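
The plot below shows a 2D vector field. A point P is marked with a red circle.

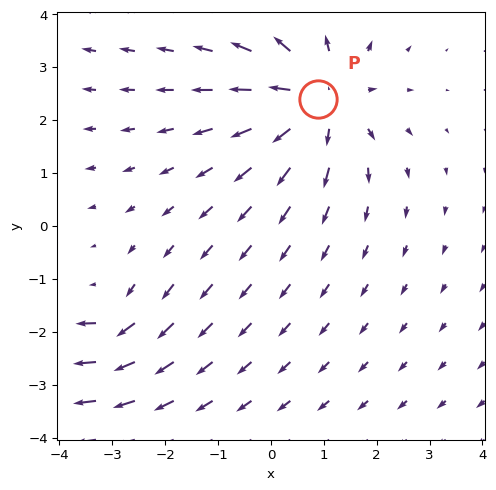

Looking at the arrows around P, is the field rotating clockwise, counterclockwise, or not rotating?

not rotating

Near P at (0.9, 2.4) the arrows show no circulation. The curl there is ≈0.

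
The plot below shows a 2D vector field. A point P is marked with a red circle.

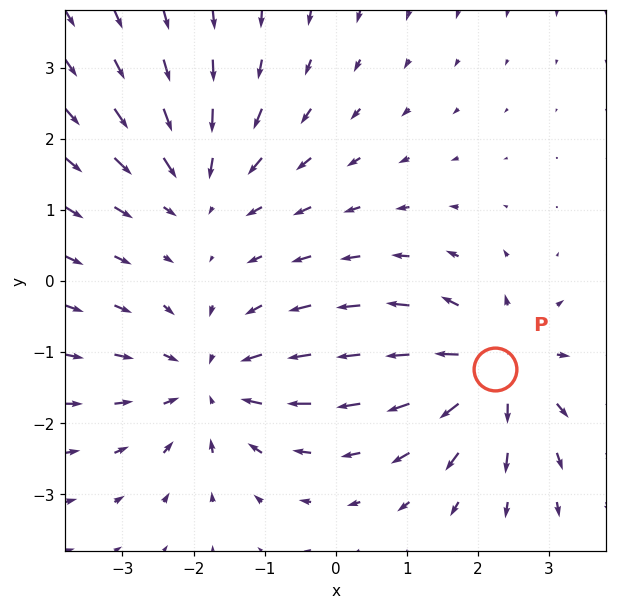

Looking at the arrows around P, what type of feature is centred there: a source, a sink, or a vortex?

At P (2.2, -1.2) the arrows spread outward. Divergence about +5, curl ≈0 — positive divergence with near-zero curl is a source.

source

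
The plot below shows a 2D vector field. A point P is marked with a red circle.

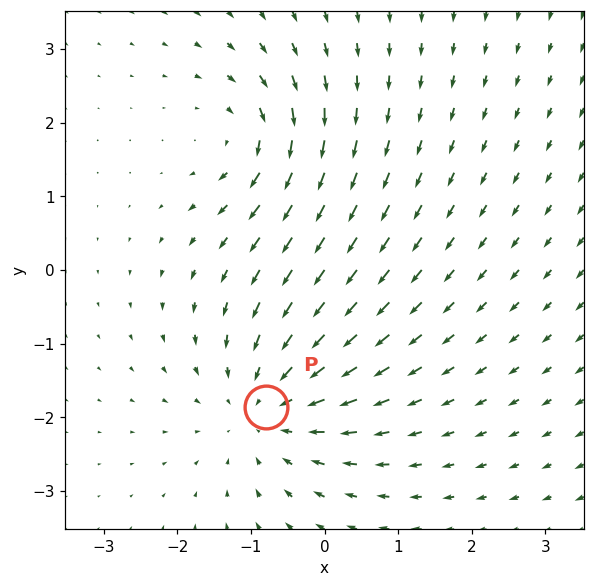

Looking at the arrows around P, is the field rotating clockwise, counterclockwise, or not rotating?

not rotating

Near P at (-0.8, -1.9) the arrows show no circulation. The curl there is ≈0.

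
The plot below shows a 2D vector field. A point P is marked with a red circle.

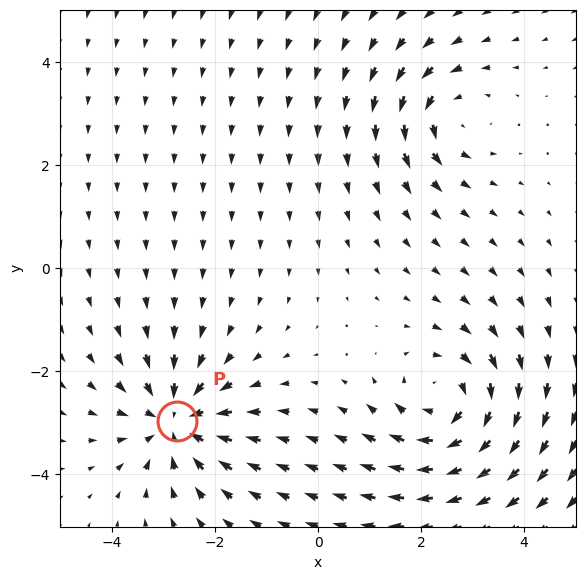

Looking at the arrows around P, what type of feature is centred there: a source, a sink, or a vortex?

sink

At P (-2.7, -3.0) the arrows converge inward. Divergence about -4, curl ≈0 — negative divergence with near-zero curl is a sink.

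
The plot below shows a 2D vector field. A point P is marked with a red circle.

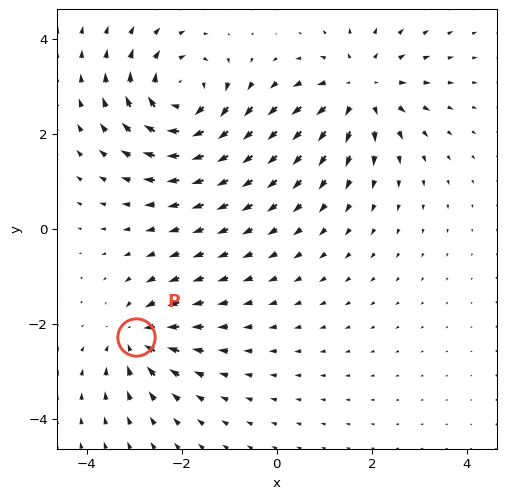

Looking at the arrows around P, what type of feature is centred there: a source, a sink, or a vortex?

sink

At P (-3.0, -2.3) the arrows converge inward. Divergence about -4, curl ≈0 — negative divergence with near-zero curl is a sink.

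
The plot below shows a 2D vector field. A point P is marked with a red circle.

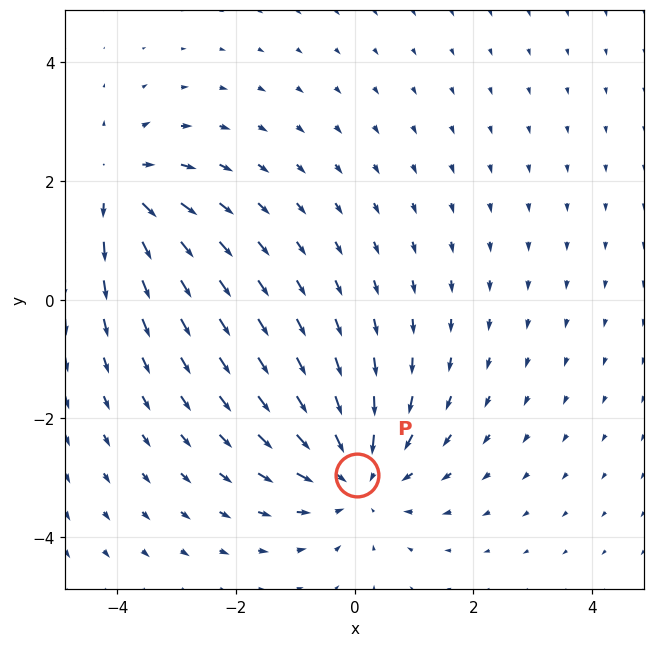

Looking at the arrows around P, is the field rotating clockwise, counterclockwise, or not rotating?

Near P at (0.0, -3.0) the arrows show no circulation. The curl there is ≈0.

not rotating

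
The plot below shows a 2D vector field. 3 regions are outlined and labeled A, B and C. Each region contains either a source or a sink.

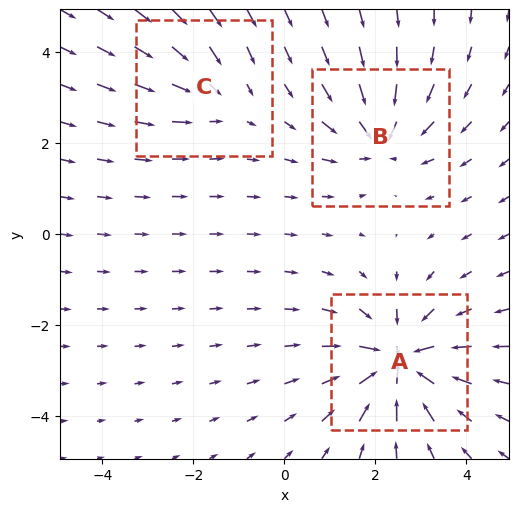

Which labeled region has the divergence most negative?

A

Divergence at each region's feature centre — A: about -6, B: about -4, C: about -2. Region A is most negative.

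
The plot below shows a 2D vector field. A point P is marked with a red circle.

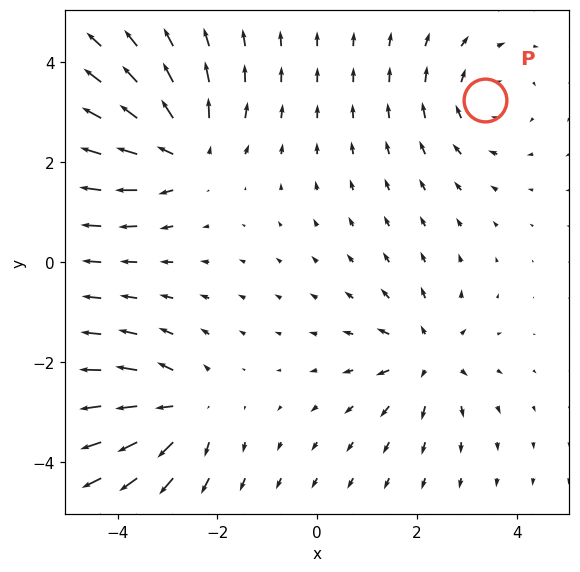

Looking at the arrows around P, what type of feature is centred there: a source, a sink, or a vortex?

vortex

At P (3.4, 3.3) the arrows circulate clockwise. Divergence ≈0, curl about -3 — near-zero divergence with nonzero curl is a vortex.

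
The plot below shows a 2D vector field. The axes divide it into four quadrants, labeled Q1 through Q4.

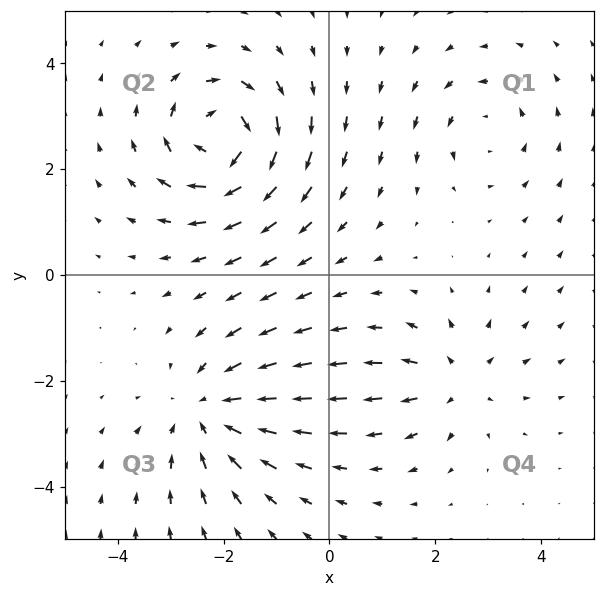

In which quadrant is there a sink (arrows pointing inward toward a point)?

The sink sits at approximately (-2.3, -2.6), which lies in quadrant Q3. The divergence there is about -3, negative as expected for a sink.

Q3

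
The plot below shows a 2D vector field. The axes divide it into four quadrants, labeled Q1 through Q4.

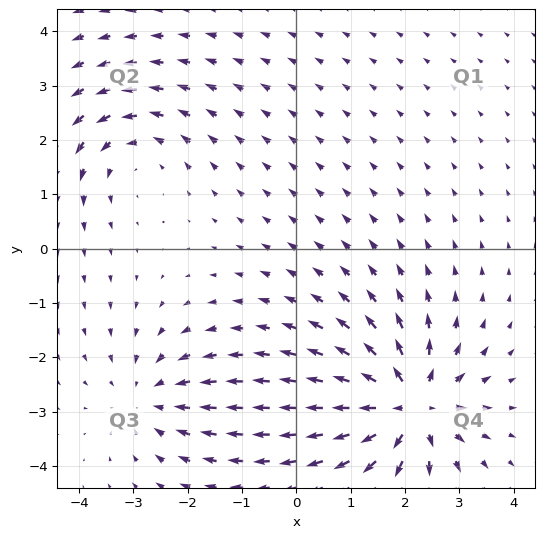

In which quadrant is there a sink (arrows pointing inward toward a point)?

The sink sits at approximately (-2.7, -2.7), which lies in quadrant Q3. The divergence there is about -2, negative as expected for a sink.

Q3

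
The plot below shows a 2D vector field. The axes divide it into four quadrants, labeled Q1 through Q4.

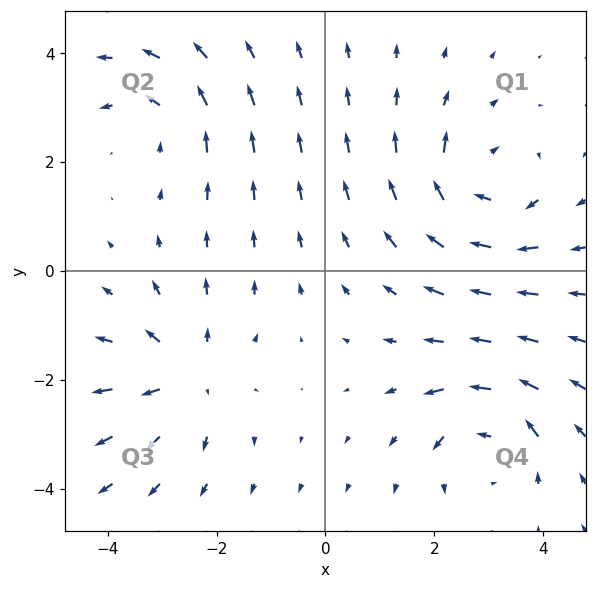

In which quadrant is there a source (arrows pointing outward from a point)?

The source sits at approximately (-2.6, -1.9), which lies in quadrant Q3. The divergence there is about +3, positive as expected for a source.

Q3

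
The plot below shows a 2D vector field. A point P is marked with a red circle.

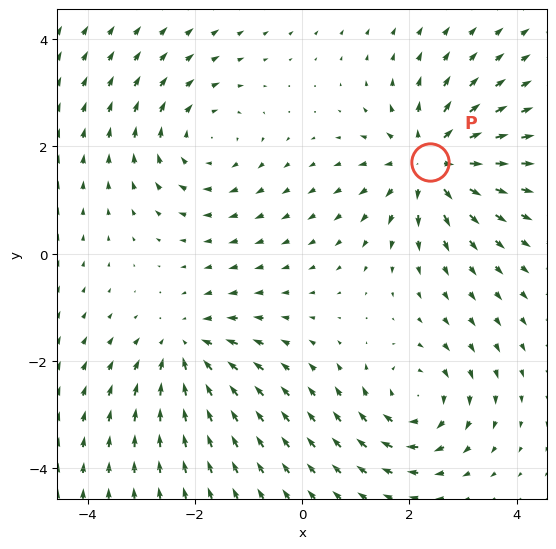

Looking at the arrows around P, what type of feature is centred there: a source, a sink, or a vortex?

source

At P (2.4, 1.7) the arrows spread outward. Divergence about +4, curl ≈0 — positive divergence with near-zero curl is a source.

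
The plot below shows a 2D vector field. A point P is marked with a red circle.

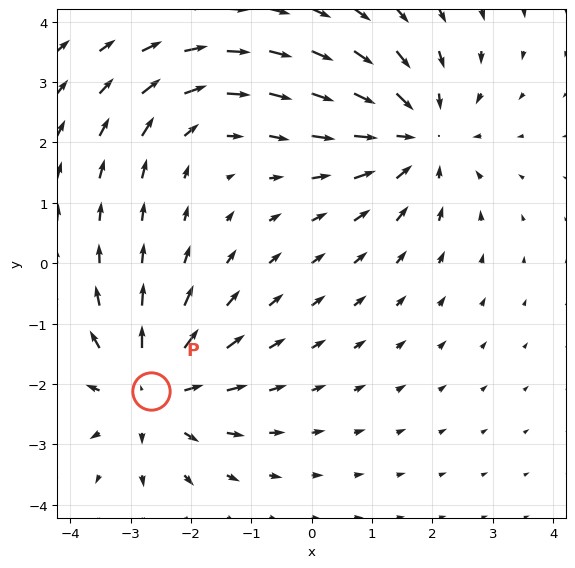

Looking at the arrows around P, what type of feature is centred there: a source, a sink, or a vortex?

source

At P (-2.7, -2.1) the arrows spread outward. Divergence about +5, curl ≈0 — positive divergence with near-zero curl is a source.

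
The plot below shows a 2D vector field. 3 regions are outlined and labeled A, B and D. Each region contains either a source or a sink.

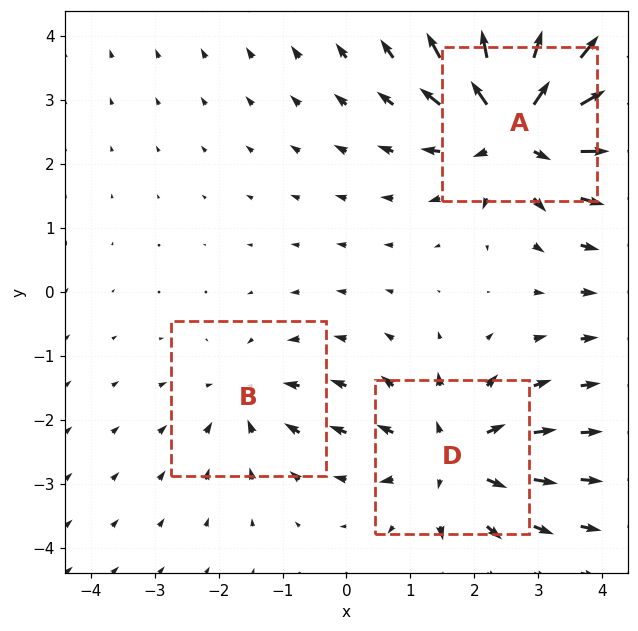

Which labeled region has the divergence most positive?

Divergence at each region's feature centre — A: about +5, B: about -2, D: about +3. Region A is most positive.

A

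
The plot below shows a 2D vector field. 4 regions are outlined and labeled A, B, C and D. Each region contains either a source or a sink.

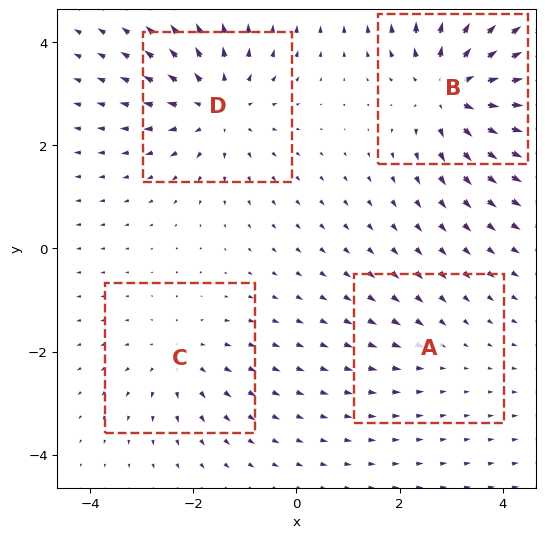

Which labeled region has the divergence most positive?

Divergence at each region's feature centre — A: about -2, B: about +6, C: about +3, D: about +5. Region B is most positive.

B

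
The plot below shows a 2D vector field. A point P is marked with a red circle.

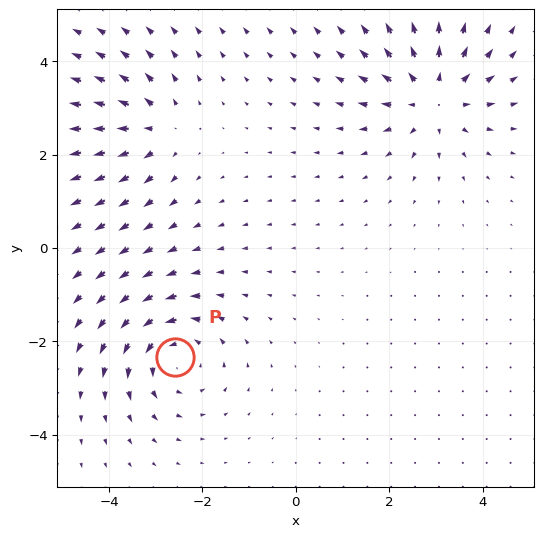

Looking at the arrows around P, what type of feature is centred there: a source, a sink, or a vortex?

vortex

At P (-2.6, -2.3) the arrows circulate counterclockwise. Divergence ≈0, curl about +5 — near-zero divergence with nonzero curl is a vortex.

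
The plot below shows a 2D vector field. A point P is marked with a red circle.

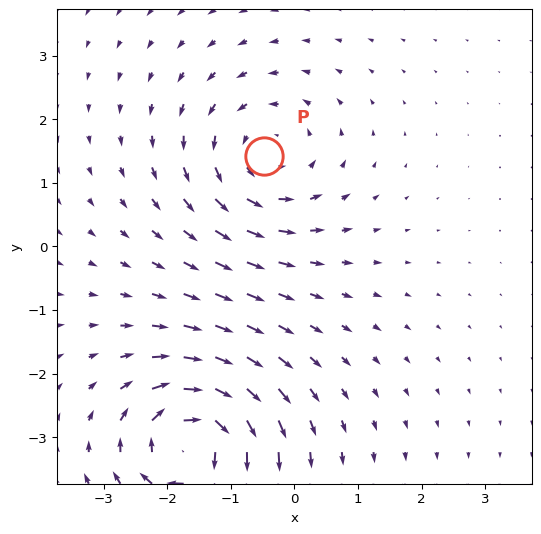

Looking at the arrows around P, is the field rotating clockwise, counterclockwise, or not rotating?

counterclockwise

Near P at (-0.5, 1.4) the arrows circulate counterclockwise. The curl (z-component) there is about +3; positive curl means counterclockwise rotation.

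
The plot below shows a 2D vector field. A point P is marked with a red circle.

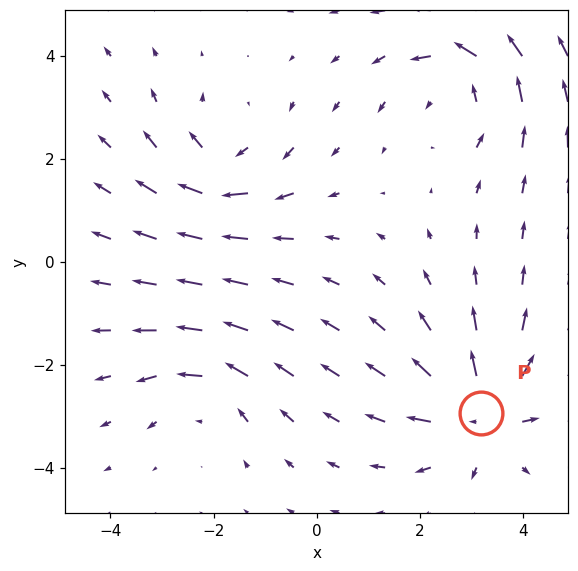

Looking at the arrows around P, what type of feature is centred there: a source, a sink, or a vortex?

source

At P (3.2, -2.9) the arrows spread outward. Divergence about +6, curl ≈0 — positive divergence with near-zero curl is a source.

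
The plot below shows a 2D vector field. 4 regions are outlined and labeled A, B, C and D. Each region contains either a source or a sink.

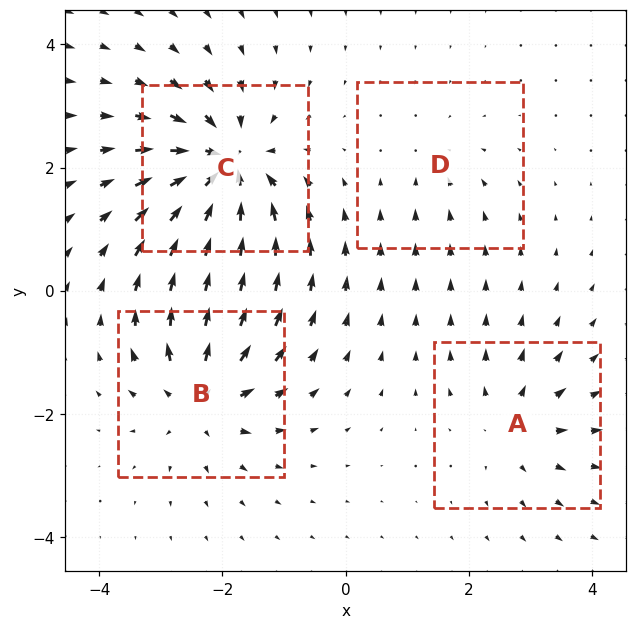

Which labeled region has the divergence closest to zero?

D

Divergence at each region's feature centre — A: about +4, B: about +6, C: about -8, D: about -2. Region D is closest to zero.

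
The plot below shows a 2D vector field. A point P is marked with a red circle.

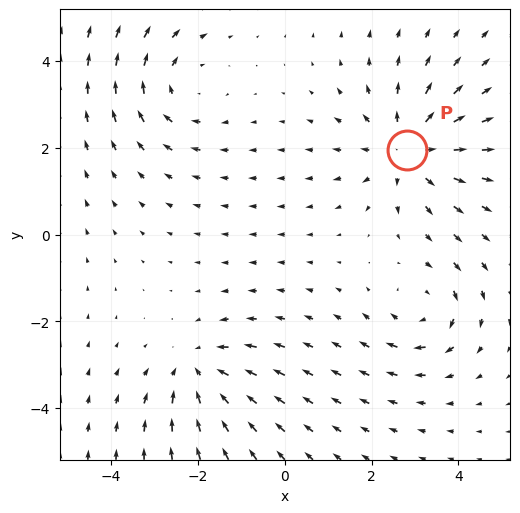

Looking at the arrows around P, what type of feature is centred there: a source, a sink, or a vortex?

source

At P (2.8, 1.9) the arrows spread outward. Divergence about +4, curl ≈0 — positive divergence with near-zero curl is a source.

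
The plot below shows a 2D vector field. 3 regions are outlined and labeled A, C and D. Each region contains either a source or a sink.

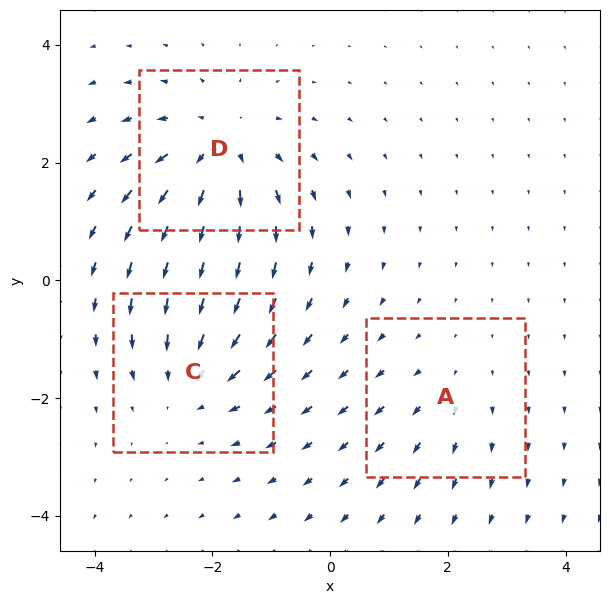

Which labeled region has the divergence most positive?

D

Divergence at each region's feature centre — A: about +2, C: about -3, D: about +4. Region D is most positive.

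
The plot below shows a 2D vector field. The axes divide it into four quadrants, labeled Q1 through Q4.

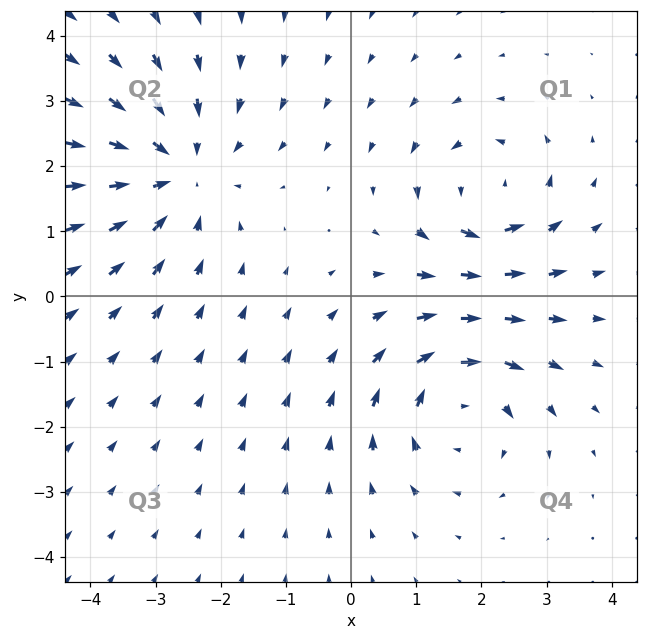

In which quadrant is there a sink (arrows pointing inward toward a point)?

The sink sits at approximately (-2.7, 1.9), which lies in quadrant Q2. The divergence there is about -4, negative as expected for a sink.

Q2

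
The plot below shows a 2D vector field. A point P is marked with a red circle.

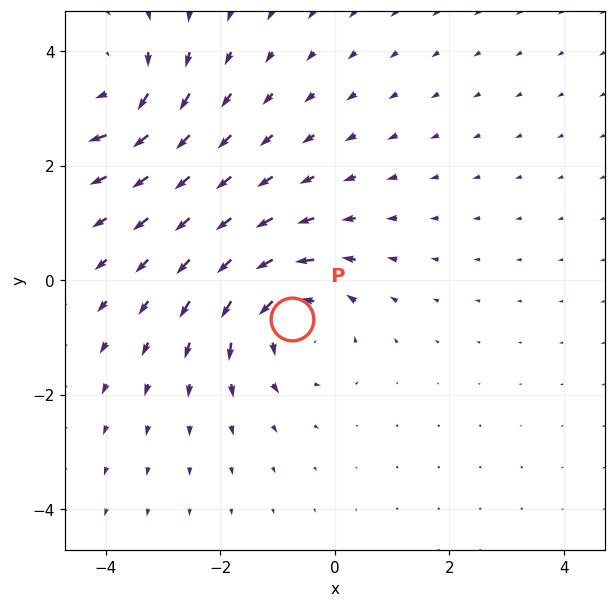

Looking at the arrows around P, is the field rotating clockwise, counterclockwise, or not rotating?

Near P at (-0.7, -0.7) the arrows circulate counterclockwise. The curl (z-component) there is about +3; positive curl means counterclockwise rotation.

counterclockwise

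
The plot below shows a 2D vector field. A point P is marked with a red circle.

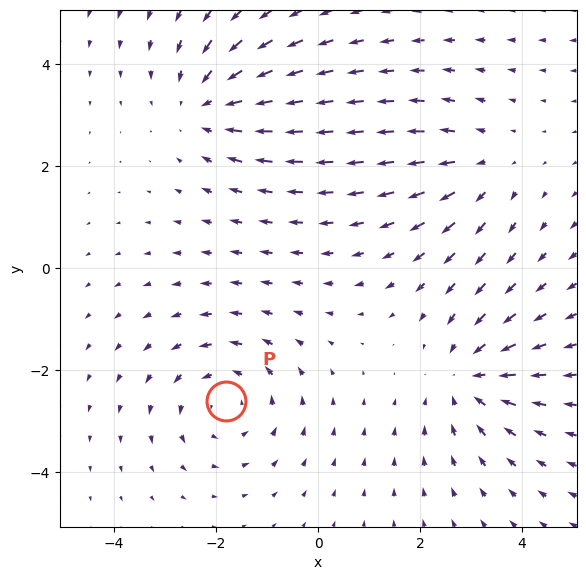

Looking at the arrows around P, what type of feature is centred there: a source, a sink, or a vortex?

vortex

At P (-1.8, -2.6) the arrows circulate counterclockwise. Divergence ≈0, curl about +4 — near-zero divergence with nonzero curl is a vortex.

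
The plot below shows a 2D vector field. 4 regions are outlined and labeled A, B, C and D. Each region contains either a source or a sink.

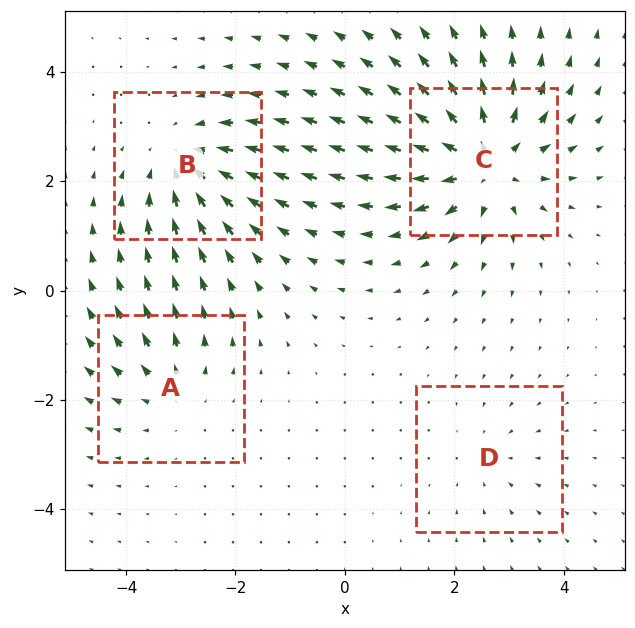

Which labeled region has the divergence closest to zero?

Divergence at each region's feature centre — A: about +3, B: about -4, C: about +6, D: about -2. Region D is closest to zero.

D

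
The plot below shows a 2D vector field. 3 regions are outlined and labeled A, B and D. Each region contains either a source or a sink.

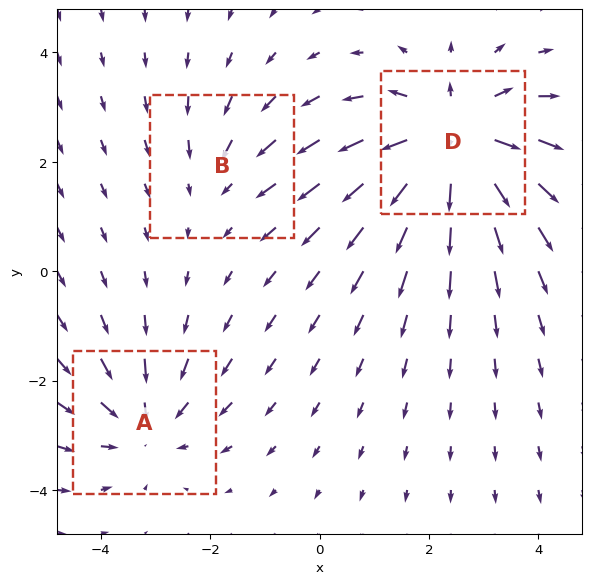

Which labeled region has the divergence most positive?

D

Divergence at each region's feature centre — A: about -3, B: about -2, D: about +5. Region D is most positive.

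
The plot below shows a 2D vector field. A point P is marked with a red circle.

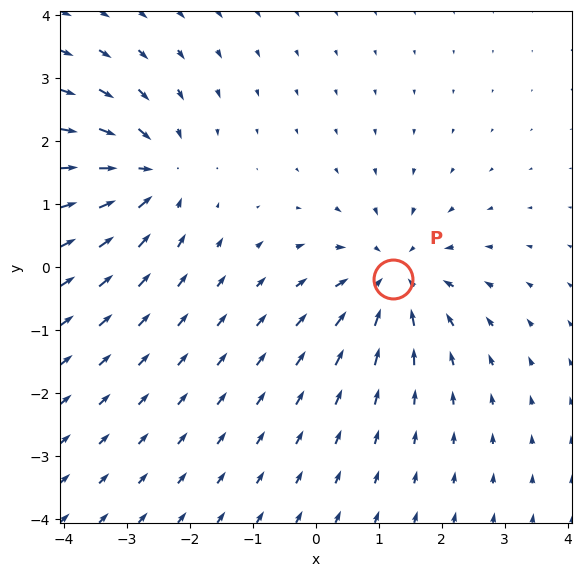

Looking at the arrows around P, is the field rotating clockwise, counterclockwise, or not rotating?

Near P at (1.2, -0.2) the arrows show no circulation. The curl there is ≈0.

not rotating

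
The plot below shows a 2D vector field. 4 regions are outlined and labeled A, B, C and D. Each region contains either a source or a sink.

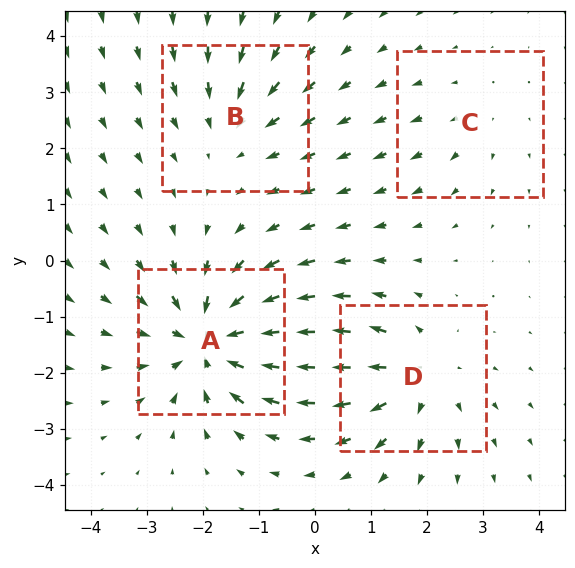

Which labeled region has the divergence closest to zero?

Divergence at each region's feature centre — A: about -7, B: about -3, C: about +2, D: about +5. Region C is closest to zero.

C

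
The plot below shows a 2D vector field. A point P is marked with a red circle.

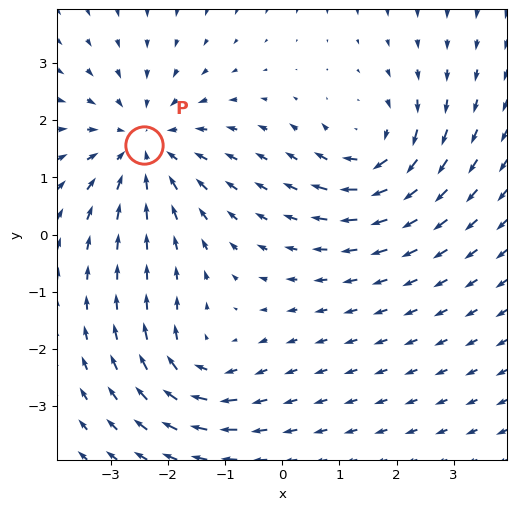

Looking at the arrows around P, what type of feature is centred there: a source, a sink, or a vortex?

At P (-2.4, 1.6) the arrows converge inward. Divergence about -4, curl ≈0 — negative divergence with near-zero curl is a sink.

sink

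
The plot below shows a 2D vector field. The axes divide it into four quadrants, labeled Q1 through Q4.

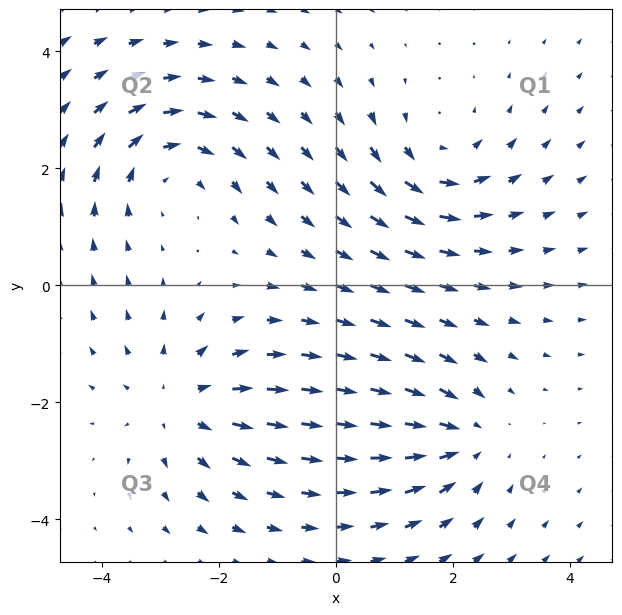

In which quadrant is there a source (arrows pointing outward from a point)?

The source sits at approximately (-2.7, -2.0), which lies in quadrant Q3. The divergence there is about +4, positive as expected for a source.

Q3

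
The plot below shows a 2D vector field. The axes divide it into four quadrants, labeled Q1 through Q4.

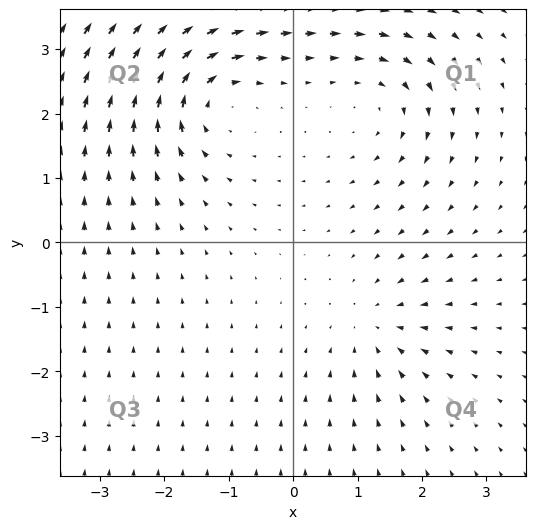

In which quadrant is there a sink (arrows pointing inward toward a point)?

Q4

The sink sits at approximately (1.3, -1.3), which lies in quadrant Q4. The divergence there is about -3, negative as expected for a sink.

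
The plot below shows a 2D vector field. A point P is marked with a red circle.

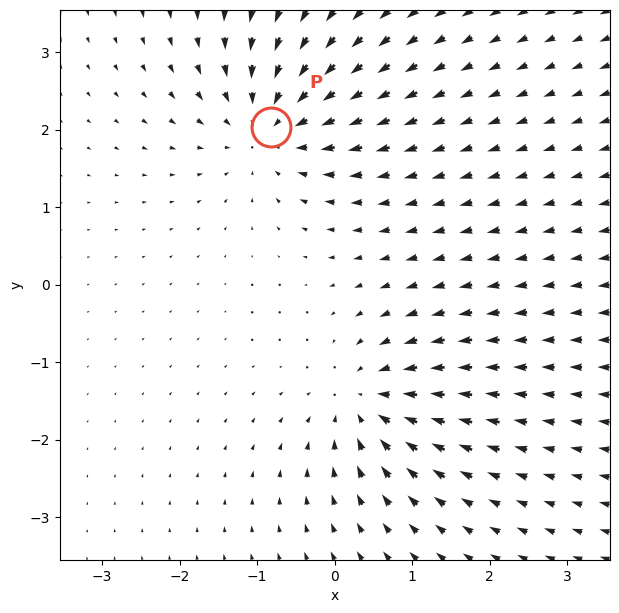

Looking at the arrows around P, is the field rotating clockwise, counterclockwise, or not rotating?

not rotating

Near P at (-0.8, 2.0) the arrows show no circulation. The curl there is ≈0.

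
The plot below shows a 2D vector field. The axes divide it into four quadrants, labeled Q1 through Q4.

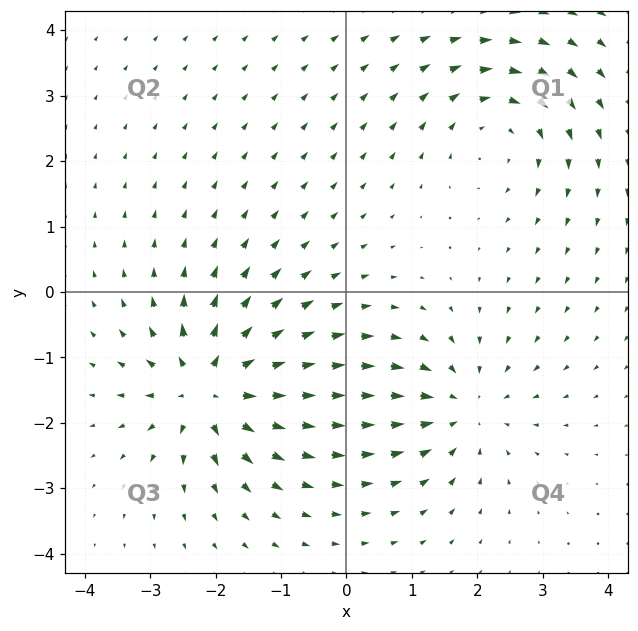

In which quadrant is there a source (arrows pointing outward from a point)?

Q3

The source sits at approximately (-2.1, -1.5), which lies in quadrant Q3. The divergence there is about +6, positive as expected for a source.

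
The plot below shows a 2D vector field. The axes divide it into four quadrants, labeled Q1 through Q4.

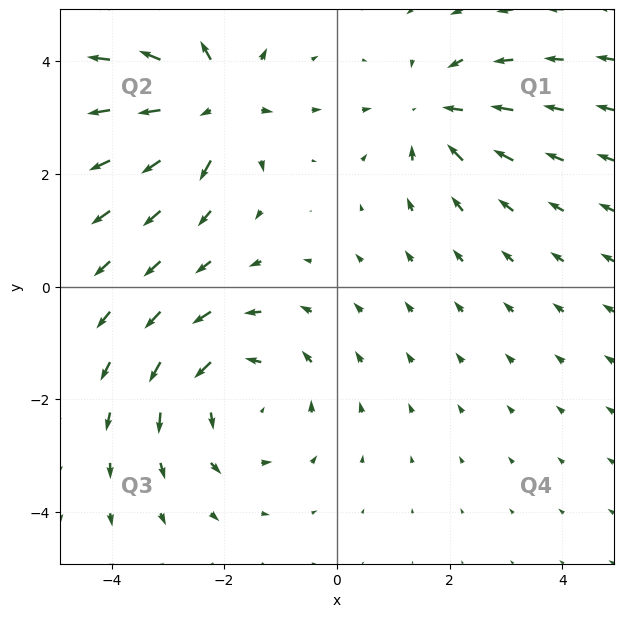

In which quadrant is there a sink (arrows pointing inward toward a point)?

Q1

The sink sits at approximately (1.7, 3.1), which lies in quadrant Q1. The divergence there is about -4, negative as expected for a sink.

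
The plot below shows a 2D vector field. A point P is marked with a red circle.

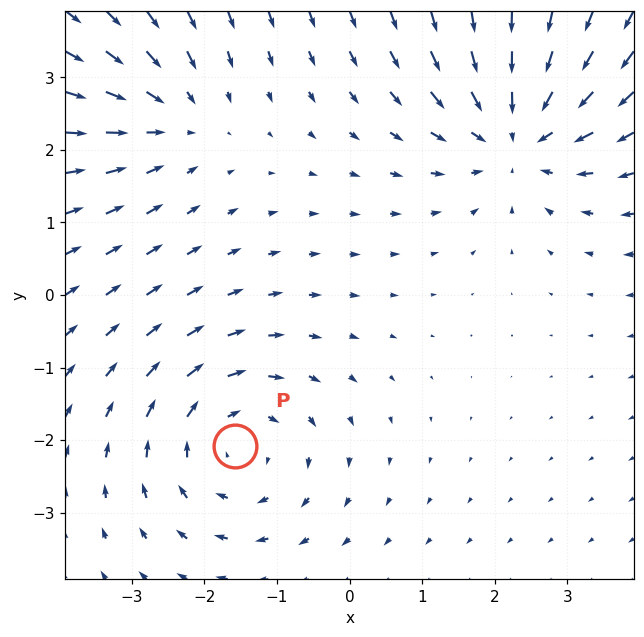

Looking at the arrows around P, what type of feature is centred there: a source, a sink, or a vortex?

At P (-1.6, -2.1) the arrows circulate clockwise. Divergence ≈0, curl about -4 — near-zero divergence with nonzero curl is a vortex.

vortex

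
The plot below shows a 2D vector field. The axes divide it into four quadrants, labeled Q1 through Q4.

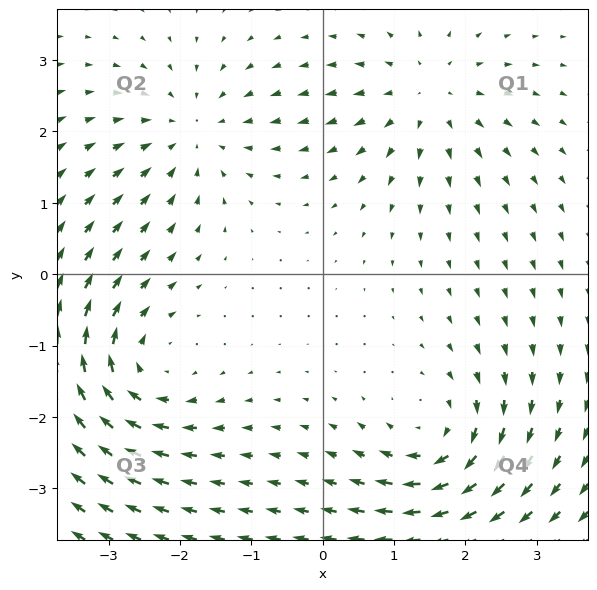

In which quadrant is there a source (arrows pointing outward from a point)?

The source sits at approximately (1.5, 2.5), which lies in quadrant Q1. The divergence there is about +4, positive as expected for a source.

Q1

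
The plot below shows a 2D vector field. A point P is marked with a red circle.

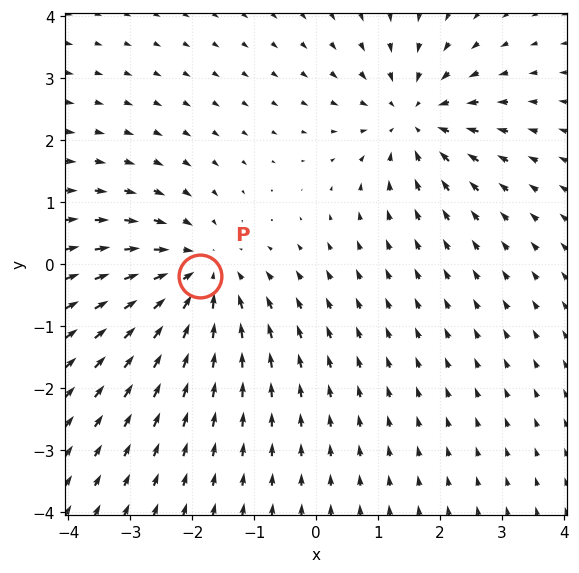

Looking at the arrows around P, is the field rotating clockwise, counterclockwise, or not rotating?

Near P at (-1.9, -0.2) the arrows show no circulation. The curl there is ≈0.

not rotating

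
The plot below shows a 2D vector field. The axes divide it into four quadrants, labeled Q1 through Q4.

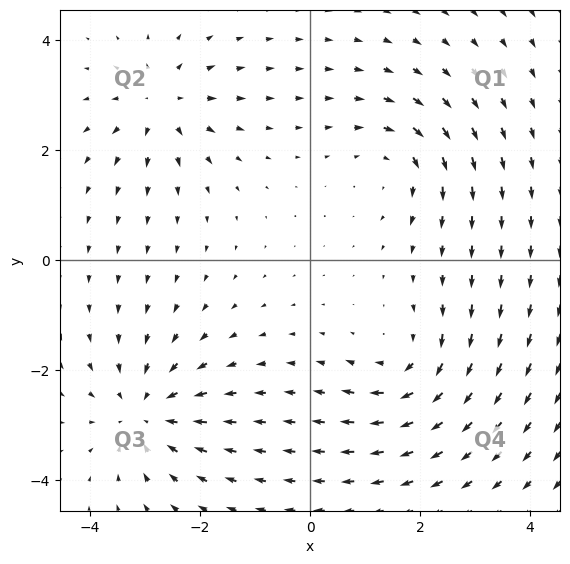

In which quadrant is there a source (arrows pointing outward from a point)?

The source sits at approximately (-2.7, 2.8), which lies in quadrant Q2. The divergence there is about +4, positive as expected for a source.

Q2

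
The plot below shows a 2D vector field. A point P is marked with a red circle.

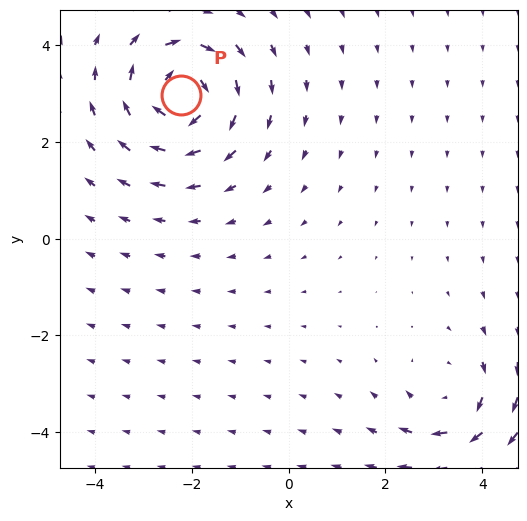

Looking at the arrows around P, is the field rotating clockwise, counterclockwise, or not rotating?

clockwise

Near P at (-2.2, 3.0) the arrows circulate clockwise. The curl (z-component) there is about -5; negative curl means clockwise rotation.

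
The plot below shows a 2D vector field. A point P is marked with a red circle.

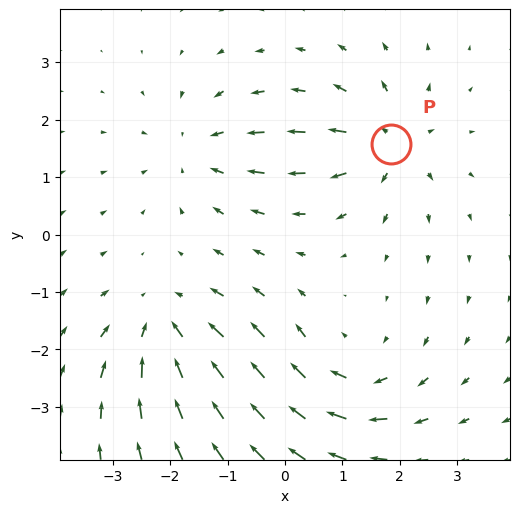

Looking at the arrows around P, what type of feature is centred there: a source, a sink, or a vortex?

At P (1.8, 1.6) the arrows spread outward. Divergence about +5, curl ≈0 — positive divergence with near-zero curl is a source.

source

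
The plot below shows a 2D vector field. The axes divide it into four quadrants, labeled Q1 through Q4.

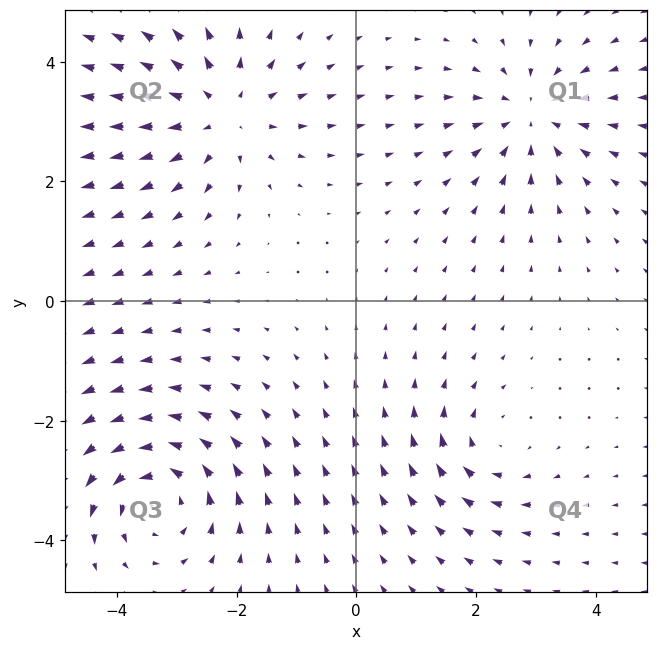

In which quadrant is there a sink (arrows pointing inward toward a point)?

Q1

The sink sits at approximately (2.9, 3.1), which lies in quadrant Q1. The divergence there is about -4, negative as expected for a sink.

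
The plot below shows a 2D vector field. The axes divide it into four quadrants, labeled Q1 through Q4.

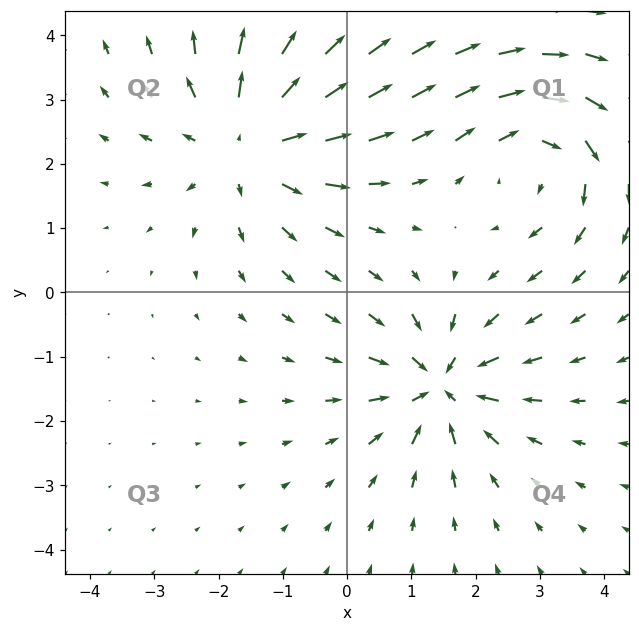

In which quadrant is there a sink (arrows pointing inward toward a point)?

Q4

The sink sits at approximately (1.5, -1.5), which lies in quadrant Q4. The divergence there is about -4, negative as expected for a sink.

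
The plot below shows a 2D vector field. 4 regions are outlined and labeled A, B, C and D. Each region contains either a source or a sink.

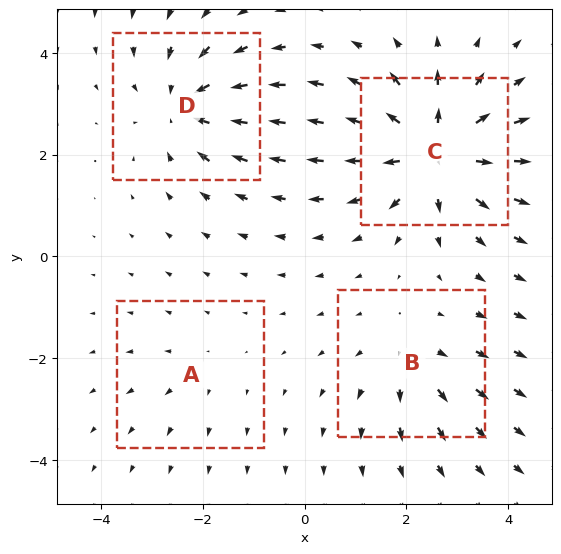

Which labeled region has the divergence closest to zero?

Divergence at each region's feature centre — A: about +2, B: about +3, C: about +6, D: about -5. Region A is closest to zero.

A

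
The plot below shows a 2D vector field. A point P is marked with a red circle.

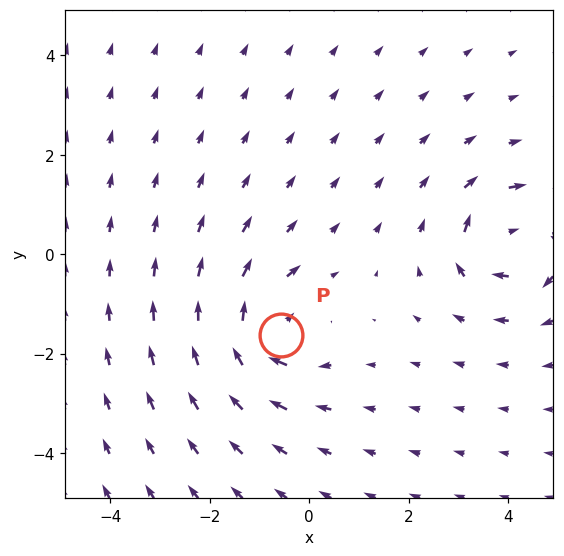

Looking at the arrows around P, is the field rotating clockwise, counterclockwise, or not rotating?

Near P at (-0.6, -1.6) the arrows circulate clockwise. The curl (z-component) there is about -5; negative curl means clockwise rotation.

clockwise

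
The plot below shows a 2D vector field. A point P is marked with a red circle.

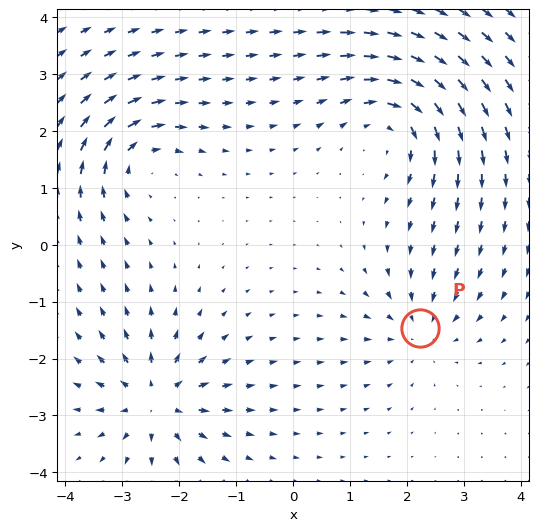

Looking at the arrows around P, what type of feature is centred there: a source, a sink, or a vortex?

sink

At P (2.2, -1.5) the arrows converge inward. Divergence about -3, curl ≈0 — negative divergence with near-zero curl is a sink.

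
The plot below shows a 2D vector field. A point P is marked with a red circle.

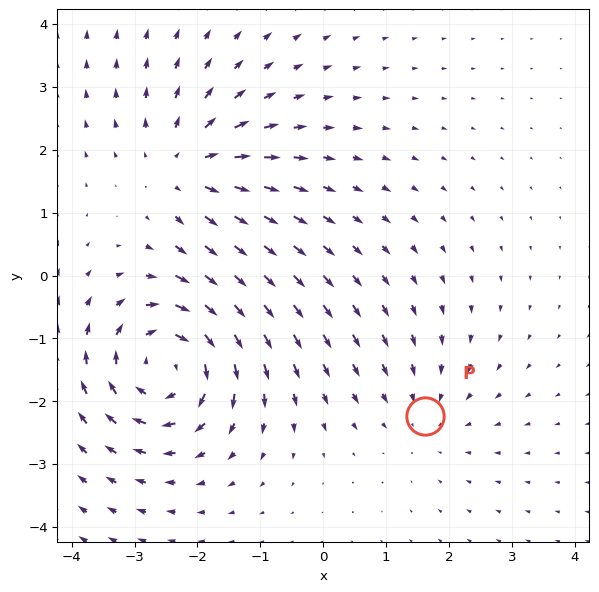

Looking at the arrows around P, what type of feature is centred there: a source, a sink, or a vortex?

At P (1.6, -2.2) the arrows converge inward. Divergence about -2, curl ≈0 — negative divergence with near-zero curl is a sink.

sink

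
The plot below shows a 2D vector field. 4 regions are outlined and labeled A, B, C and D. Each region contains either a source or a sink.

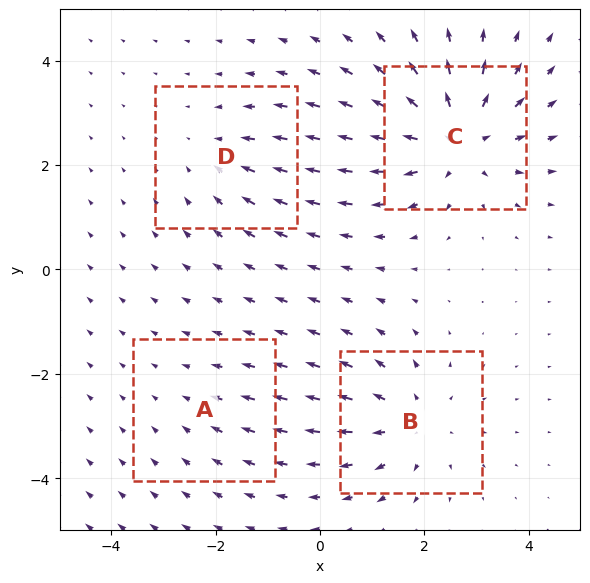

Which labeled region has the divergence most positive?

Divergence at each region's feature centre — A: about -2, B: about +4, C: about +6, D: about -3. Region C is most positive.

C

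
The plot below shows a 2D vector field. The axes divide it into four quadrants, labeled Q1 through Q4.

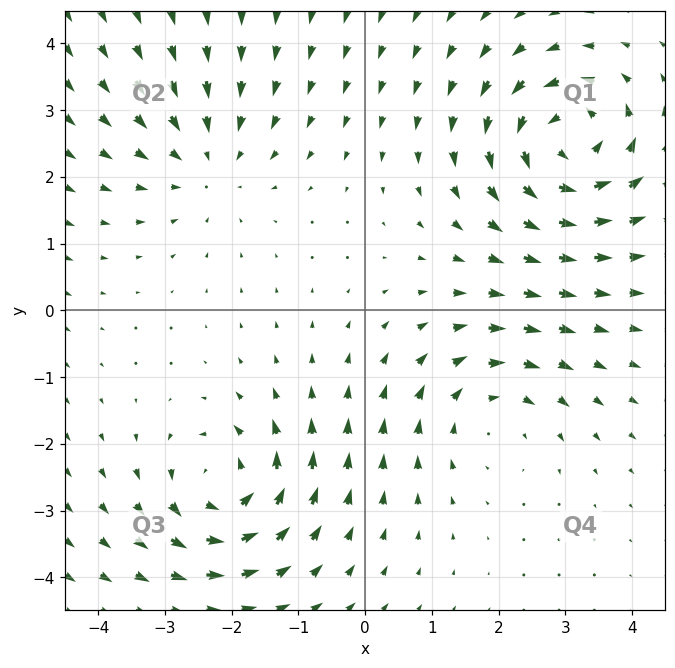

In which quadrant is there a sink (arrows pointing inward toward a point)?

The sink sits at approximately (-2.4, 2.2), which lies in quadrant Q2. The divergence there is about -3, negative as expected for a sink.

Q2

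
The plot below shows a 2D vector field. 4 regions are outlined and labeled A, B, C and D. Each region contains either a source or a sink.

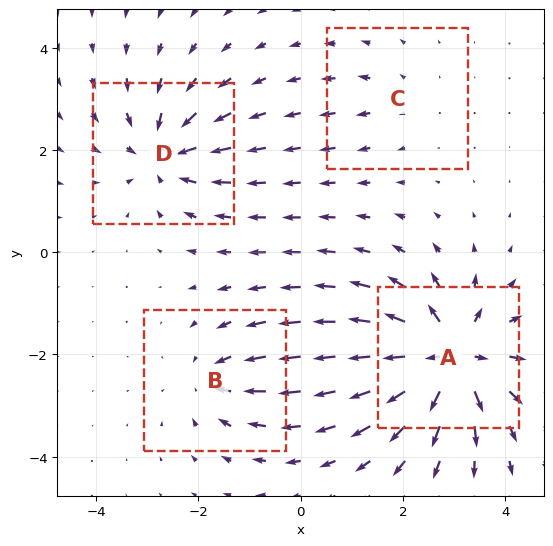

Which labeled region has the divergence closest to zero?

C

Divergence at each region's feature centre — A: about +8, B: about -4, C: about +2, D: about -5. Region C is closest to zero.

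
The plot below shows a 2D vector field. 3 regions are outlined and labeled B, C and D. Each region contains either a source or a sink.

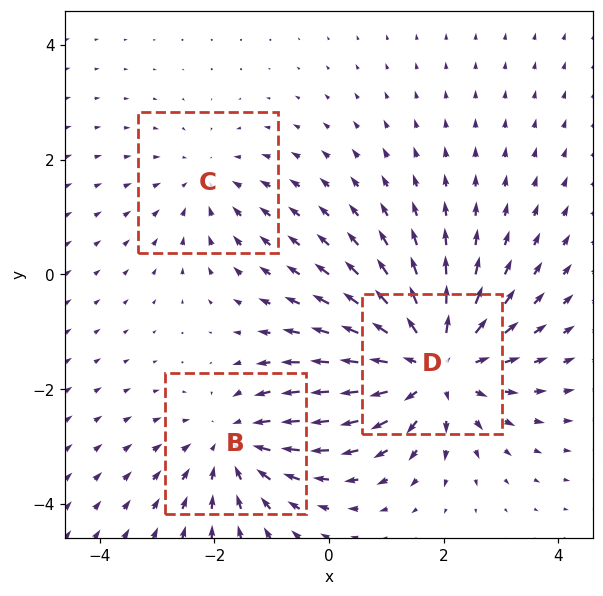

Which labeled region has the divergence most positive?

D

Divergence at each region's feature centre — B: about -3, C: about -2, D: about +4. Region D is most positive.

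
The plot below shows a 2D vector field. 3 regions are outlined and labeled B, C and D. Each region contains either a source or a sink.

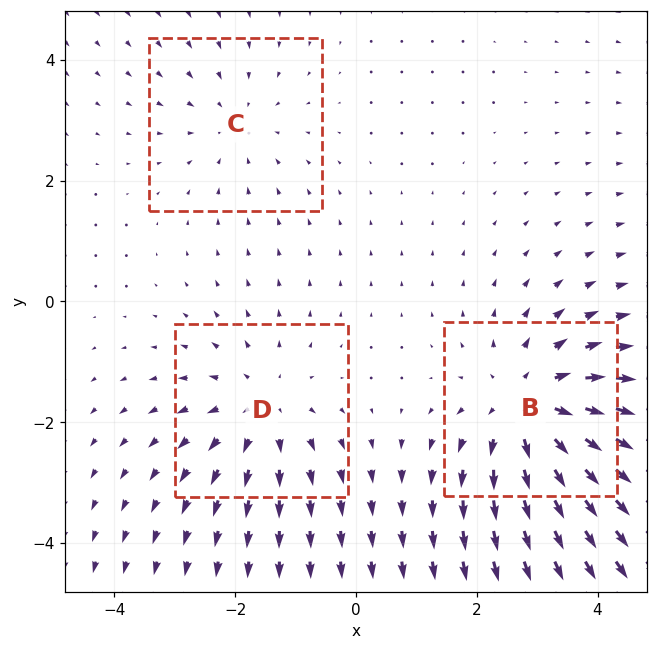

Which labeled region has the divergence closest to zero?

Divergence at each region's feature centre — B: about +4, C: about -2, D: about +3. Region C is closest to zero.

C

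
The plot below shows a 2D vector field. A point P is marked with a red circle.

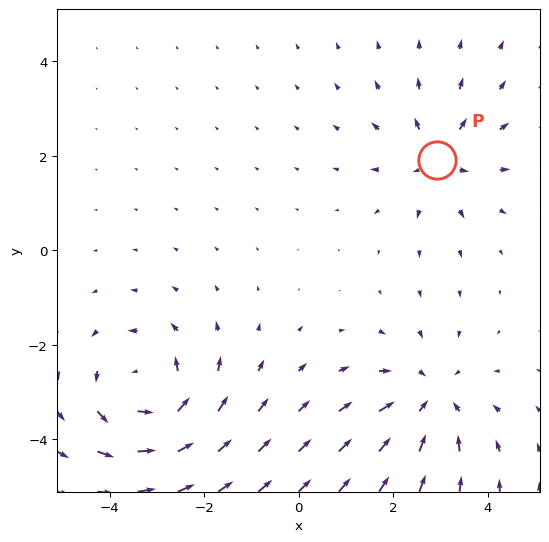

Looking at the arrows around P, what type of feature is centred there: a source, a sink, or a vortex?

At P (2.9, 1.9) the arrows spread outward. Divergence about +3, curl ≈0 — positive divergence with near-zero curl is a source.

source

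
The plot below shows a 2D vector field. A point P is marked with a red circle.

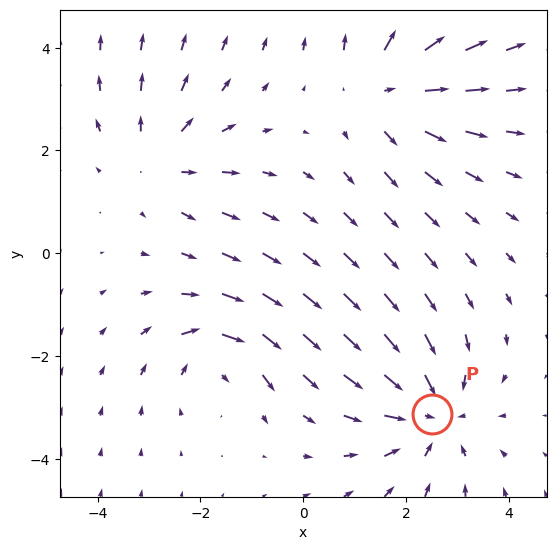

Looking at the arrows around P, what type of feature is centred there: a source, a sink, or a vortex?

sink

At P (2.5, -3.1) the arrows converge inward. Divergence about -4, curl ≈0 — negative divergence with near-zero curl is a sink.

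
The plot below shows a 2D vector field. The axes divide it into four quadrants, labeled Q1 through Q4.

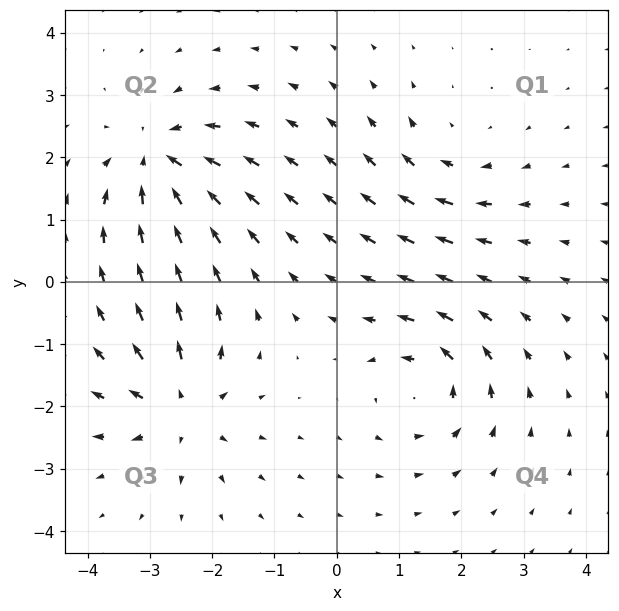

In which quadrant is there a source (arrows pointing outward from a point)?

The source sits at approximately (-2.5, -2.0), which lies in quadrant Q3. The divergence there is about +6, positive as expected for a source.

Q3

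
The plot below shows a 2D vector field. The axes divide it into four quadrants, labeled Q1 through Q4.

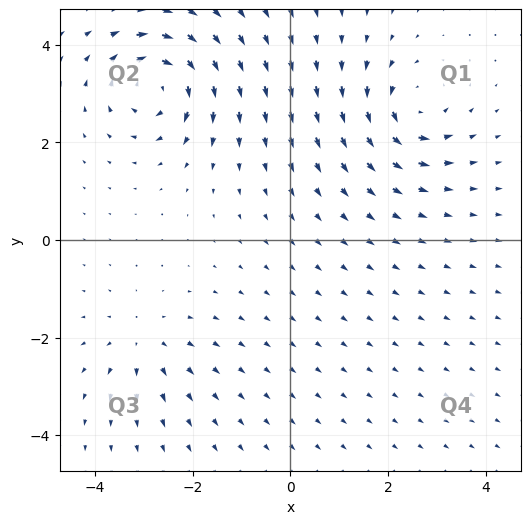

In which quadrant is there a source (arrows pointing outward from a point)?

The source sits at approximately (-3.0, -2.1), which lies in quadrant Q3. The divergence there is about +3, positive as expected for a source.

Q3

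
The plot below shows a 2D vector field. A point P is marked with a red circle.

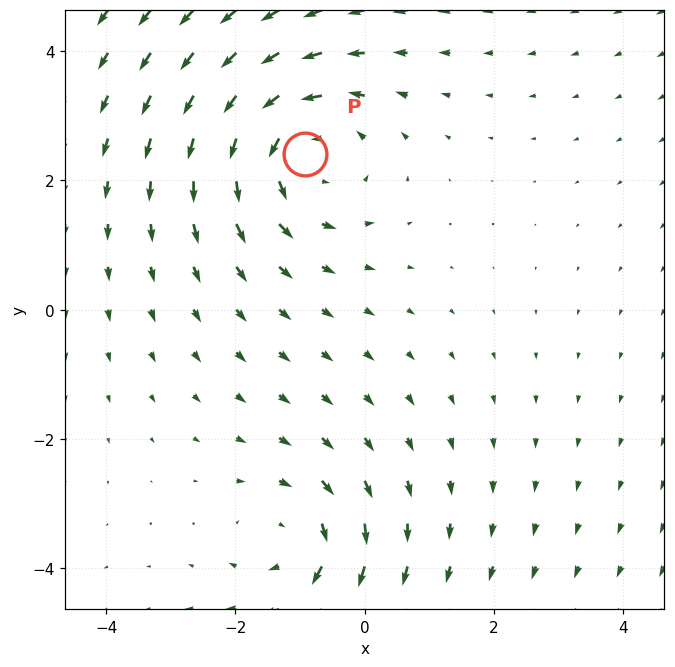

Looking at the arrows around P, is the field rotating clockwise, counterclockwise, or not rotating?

Near P at (-0.9, 2.4) the arrows circulate counterclockwise. The curl (z-component) there is about +3; positive curl means counterclockwise rotation.

counterclockwise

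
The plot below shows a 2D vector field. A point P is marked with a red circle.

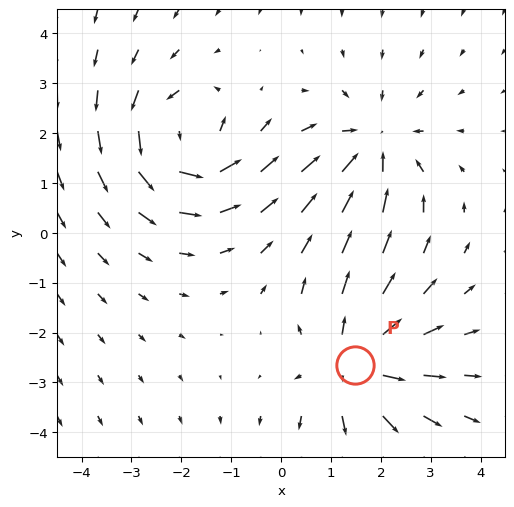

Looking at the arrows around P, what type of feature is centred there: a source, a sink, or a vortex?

source

At P (1.5, -2.6) the arrows spread outward. Divergence about +3, curl ≈0 — positive divergence with near-zero curl is a source.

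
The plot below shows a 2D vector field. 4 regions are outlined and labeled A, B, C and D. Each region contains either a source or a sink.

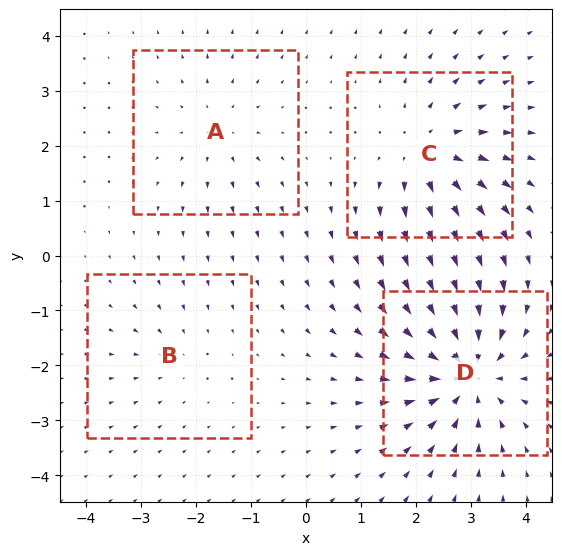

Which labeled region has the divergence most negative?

Divergence at each region's feature centre — A: about +3, B: about -2, C: about +5, D: about -7. Region D is most negative.

D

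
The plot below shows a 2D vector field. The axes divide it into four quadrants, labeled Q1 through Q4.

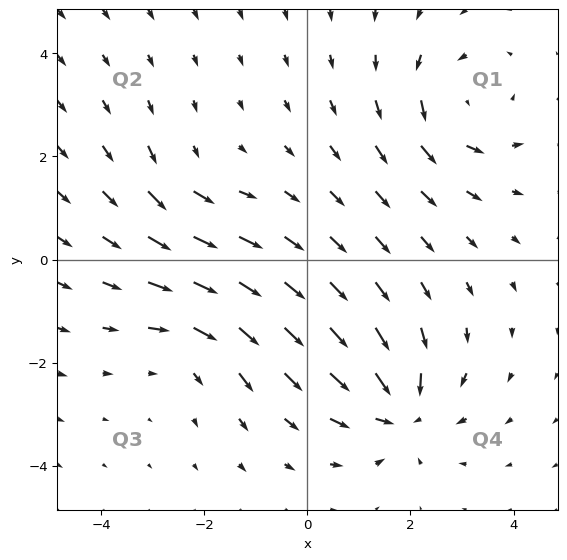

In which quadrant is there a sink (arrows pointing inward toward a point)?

The sink sits at approximately (1.8, -2.9), which lies in quadrant Q4. The divergence there is about -6, negative as expected for a sink.

Q4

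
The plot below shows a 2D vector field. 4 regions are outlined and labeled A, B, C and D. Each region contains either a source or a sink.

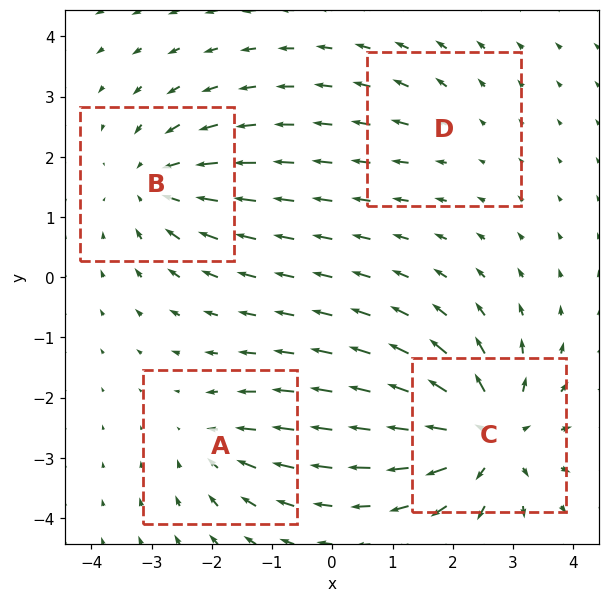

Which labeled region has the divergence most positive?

Divergence at each region's feature centre — A: about -3, B: about -4, C: about +7, D: about +2. Region C is most positive.

C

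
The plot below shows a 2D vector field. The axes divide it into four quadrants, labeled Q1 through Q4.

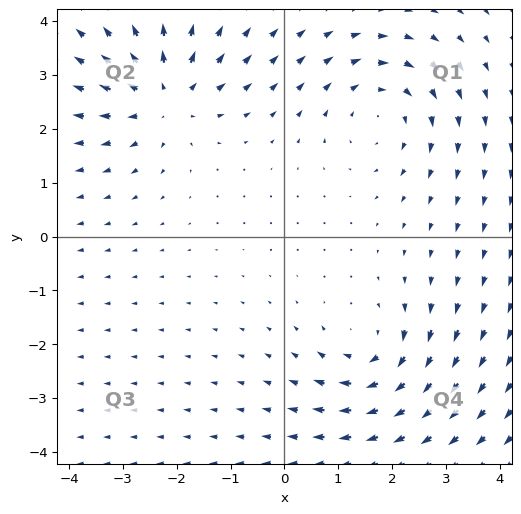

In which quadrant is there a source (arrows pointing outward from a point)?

Q2

The source sits at approximately (-2.2, 2.6), which lies in quadrant Q2. The divergence there is about +4, positive as expected for a source.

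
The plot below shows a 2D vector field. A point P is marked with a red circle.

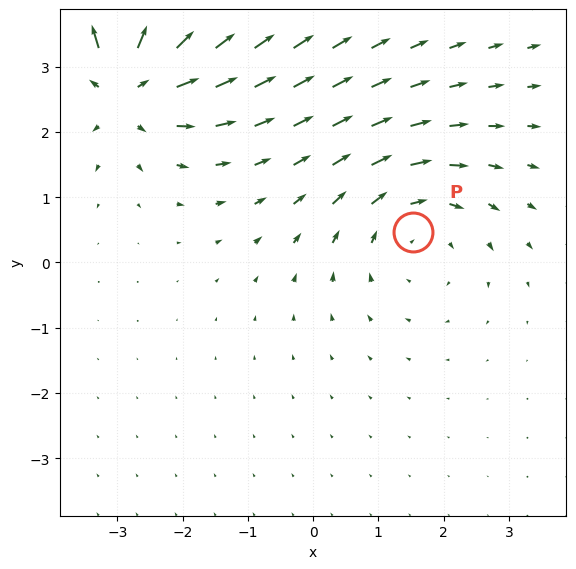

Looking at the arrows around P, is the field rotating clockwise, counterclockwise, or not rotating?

clockwise

Near P at (1.5, 0.5) the arrows circulate clockwise. The curl (z-component) there is about -2; negative curl means clockwise rotation.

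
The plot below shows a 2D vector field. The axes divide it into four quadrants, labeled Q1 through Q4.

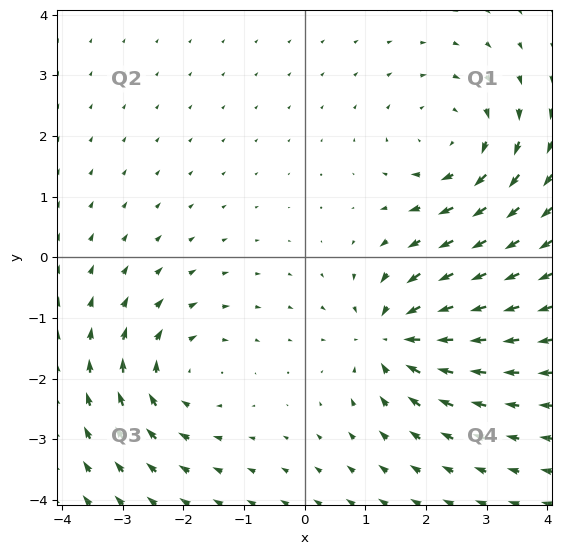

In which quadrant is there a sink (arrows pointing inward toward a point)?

Q4

The sink sits at approximately (1.5, -1.3), which lies in quadrant Q4. The divergence there is about -5, negative as expected for a sink.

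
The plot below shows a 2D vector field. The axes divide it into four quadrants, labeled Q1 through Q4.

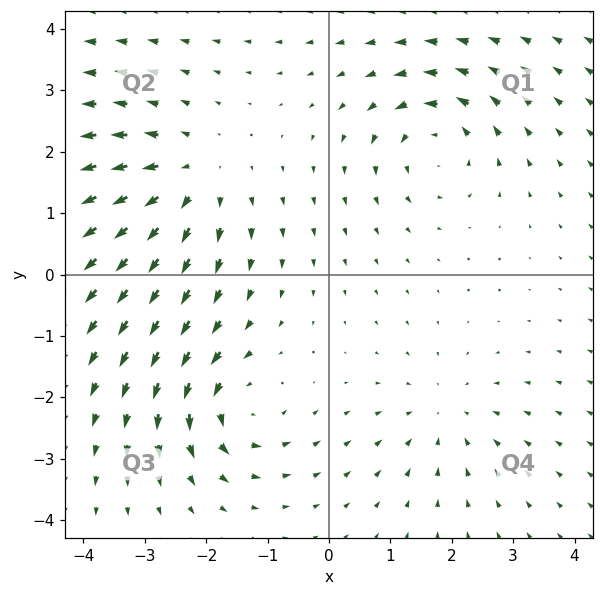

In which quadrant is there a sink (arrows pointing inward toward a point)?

The sink sits at approximately (1.9, -2.3), which lies in quadrant Q4. The divergence there is about -2, negative as expected for a sink.

Q4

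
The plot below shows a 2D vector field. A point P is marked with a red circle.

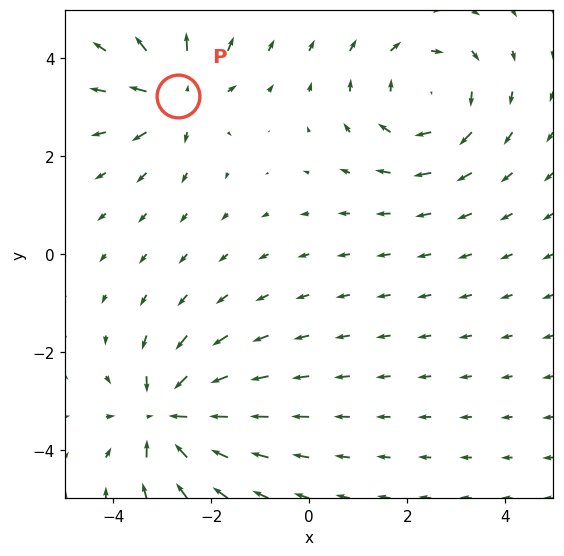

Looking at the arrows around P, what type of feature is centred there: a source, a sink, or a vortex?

At P (-2.7, 3.2) the arrows spread outward. Divergence about +5, curl ≈0 — positive divergence with near-zero curl is a source.

source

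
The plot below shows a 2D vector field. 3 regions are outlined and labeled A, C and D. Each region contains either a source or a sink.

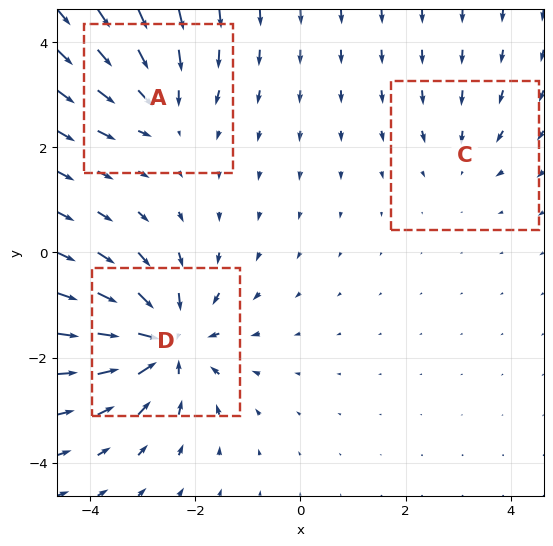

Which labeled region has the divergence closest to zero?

C

Divergence at each region's feature centre — A: about -3, C: about -2, D: about -5. Region C is closest to zero.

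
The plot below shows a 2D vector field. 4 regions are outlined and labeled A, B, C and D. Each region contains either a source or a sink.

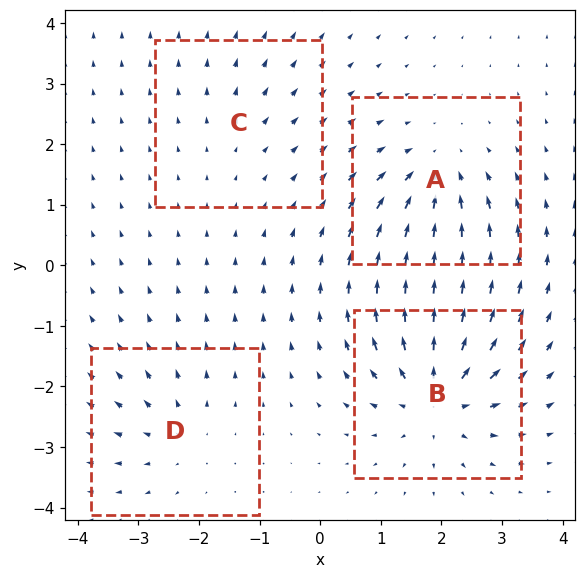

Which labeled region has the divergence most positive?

B

Divergence at each region's feature centre — A: about -6, B: about +8, C: about +2, D: about +4. Region B is most positive.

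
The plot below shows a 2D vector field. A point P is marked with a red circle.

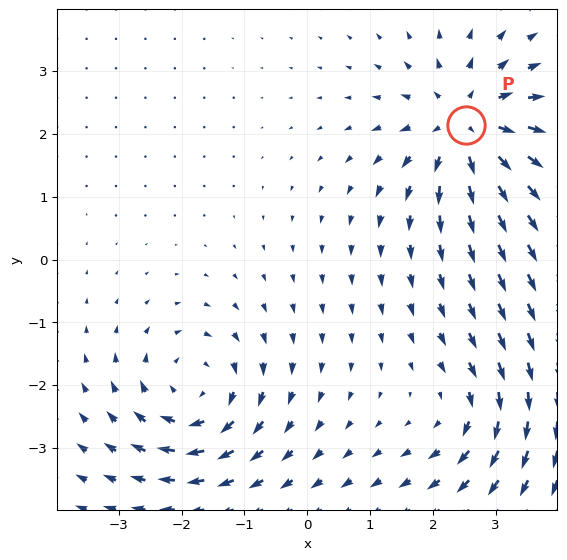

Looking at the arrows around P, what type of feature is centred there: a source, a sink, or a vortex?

source

At P (2.5, 2.1) the arrows spread outward. Divergence about +6, curl ≈0 — positive divergence with near-zero curl is a source.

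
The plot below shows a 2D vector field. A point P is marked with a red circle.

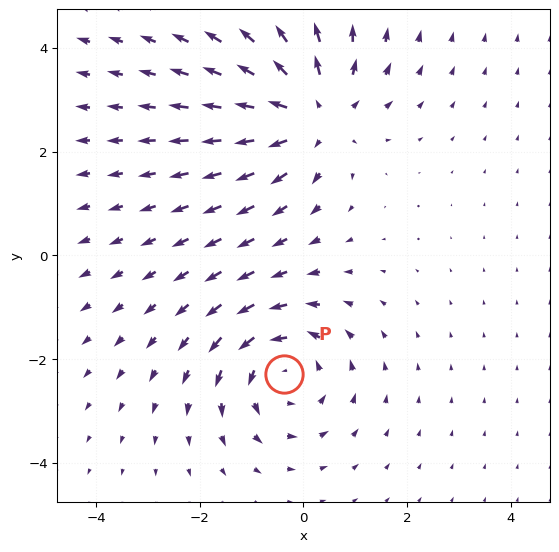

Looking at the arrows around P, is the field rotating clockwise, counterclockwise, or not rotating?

Near P at (-0.4, -2.3) the arrows circulate counterclockwise. The curl (z-component) there is about +4; positive curl means counterclockwise rotation.

counterclockwise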